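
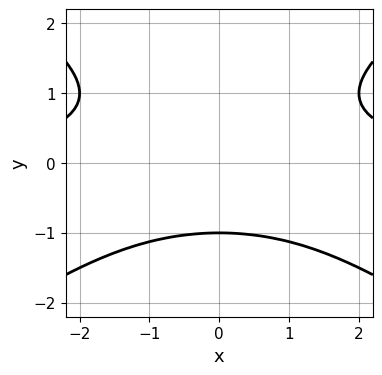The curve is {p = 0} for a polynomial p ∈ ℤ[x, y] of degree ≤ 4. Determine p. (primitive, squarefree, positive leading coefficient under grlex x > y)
x^2*y - 2*y^3 + y^2 - 3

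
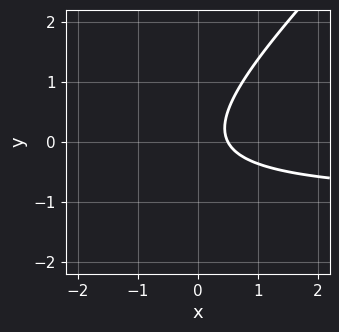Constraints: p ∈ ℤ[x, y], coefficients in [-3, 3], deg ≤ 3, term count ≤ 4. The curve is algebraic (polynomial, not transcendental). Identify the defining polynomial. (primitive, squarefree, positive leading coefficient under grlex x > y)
First, deg p = 2. No degree-1 curve has this shape.
Then, from the visible intercepts: the curve avoids every integer y-axis point in the box.
Finally, solving for integer coefficients yields p as stated.

2*x*y - 2*y^2 + 2*x - 1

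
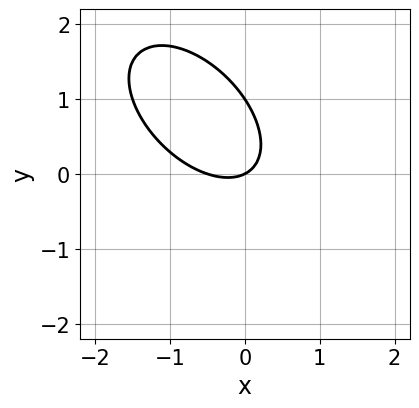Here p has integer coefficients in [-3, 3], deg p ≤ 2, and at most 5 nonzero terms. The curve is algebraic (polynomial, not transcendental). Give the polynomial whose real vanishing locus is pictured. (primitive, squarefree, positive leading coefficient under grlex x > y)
2*x^2 + 2*x*y + 2*y^2 + x - 2*y

First, degree: no degree-1 curve has this shape, so deg p = 2.
Then, from the axis intercepts and sections: one x-axis crossing is at x = 0; the y-axis gridline crossings are at y ∈ {0, 1}.
Finally, the integer polynomial consistent with all of this is the stated p.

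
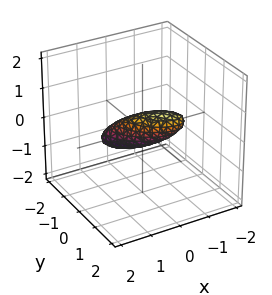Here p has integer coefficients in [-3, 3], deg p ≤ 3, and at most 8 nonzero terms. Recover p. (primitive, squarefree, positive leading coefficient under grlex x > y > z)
2*x^2 + 3*x*y + 3*y^2 - 3*y*z + 3*z^2 - 1

(a) The degree is 2 — no degree-1 surface has this shape.
(b) Solving for integer coefficients yields p as stated.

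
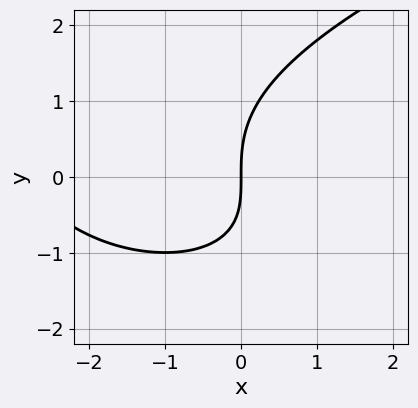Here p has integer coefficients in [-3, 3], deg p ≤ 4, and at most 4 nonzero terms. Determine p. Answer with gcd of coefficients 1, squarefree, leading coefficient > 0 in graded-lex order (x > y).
1. The degree is 3 — no degree-2 curve has this shape.
2. From the visible intercepts: it meets the x-axis at x = 0 (among the integer gridlines); it crosses the y-axis at the gridline y = 0.
3. Assembling these constraints gives the stated polynomial.

y^3 - x^2 - x*y - 3*x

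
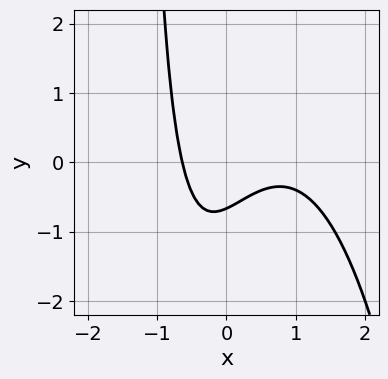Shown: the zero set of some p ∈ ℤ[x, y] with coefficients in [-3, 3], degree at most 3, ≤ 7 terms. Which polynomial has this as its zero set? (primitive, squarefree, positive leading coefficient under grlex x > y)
3*x^3 - 3*x^2 + 2*x*y + 3*y + 2

1. Degree: the shape is more complex than any degree-2 curve, so deg p = 3.
2. Matching integer coefficients to the picture gives p.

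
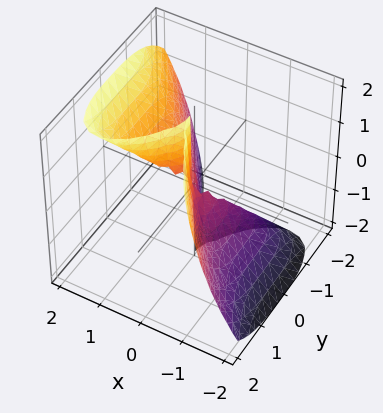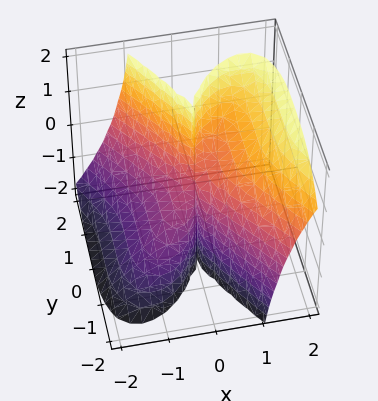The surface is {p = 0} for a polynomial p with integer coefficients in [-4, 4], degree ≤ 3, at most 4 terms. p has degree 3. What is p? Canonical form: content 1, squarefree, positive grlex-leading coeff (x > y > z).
First, degree: no degree-2 surface has this shape, so deg p = 3.
Then, observable constraints: one y-axis crossing is at y = 0; one x-axis crossing is at x = 0; every point of the z-axis in the box is on the surface.
Finally, putting this together gives p.

3*x^3 - 3*x^2*z + y^3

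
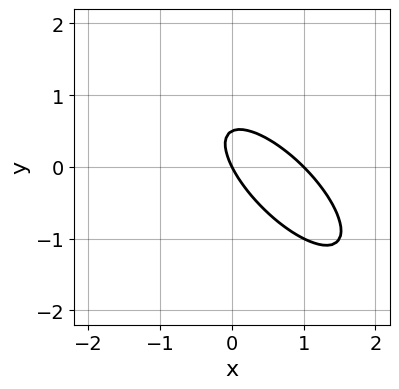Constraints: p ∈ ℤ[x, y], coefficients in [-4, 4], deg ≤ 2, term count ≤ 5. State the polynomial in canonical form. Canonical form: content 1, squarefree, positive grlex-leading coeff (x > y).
2*x^2 + 3*x*y + 2*y^2 - 2*x - y

First, deg p = 2. A generic line meets the curve in up to 2 points.
Next, from the axis intercepts and sections: it meets the y-axis at y = 0 (among the integer gridlines); among the integer gridlines, it crosses the x-axis at x ∈ {0, 1}.
Finally, matching integer coefficients to the picture gives p.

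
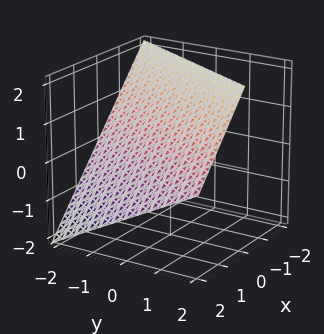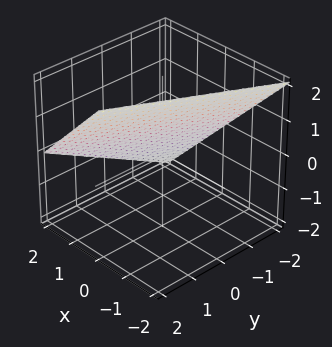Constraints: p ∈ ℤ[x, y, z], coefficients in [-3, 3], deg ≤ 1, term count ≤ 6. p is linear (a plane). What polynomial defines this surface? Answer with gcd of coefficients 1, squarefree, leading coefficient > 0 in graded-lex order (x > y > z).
(a) deg p = 1.
(b) Checking where it meets the axes: one z-axis crossing is at z = 1; it crosses the y-axis at the gridline y = -2.
(c) Assembling these constraints gives the stated polynomial.

2*x - y + 2*z - 2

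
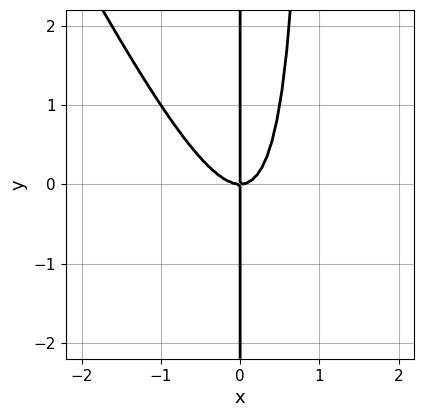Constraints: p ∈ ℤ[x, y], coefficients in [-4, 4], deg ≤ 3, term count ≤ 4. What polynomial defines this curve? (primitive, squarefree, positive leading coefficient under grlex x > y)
2*x^3 + x^2*y - x*y

1. Degree: a generic line meets the curve in up to 3 points, so deg p = 3.
2. Reading off the gridlines: it crosses the x-axis at the gridline x = 0; every point of the y-axis in the box is on the curve.
3. Putting this together gives p.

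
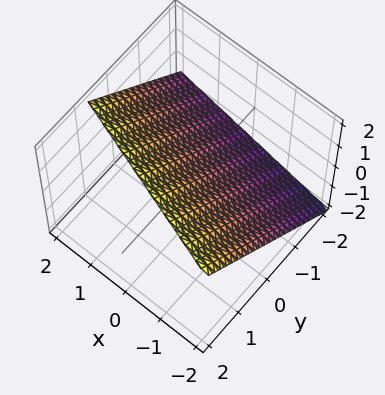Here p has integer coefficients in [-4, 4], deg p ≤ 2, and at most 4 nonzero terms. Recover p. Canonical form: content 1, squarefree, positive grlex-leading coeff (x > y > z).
First, degree: every cross-section is a straight line — this is a plane, so deg p = 1.
Next, from the visible intercepts: it crosses the x-axis at the gridline x = -2.
Finally, assembling these constraints gives the stated polynomial.

x + 3*y - 3*z + 2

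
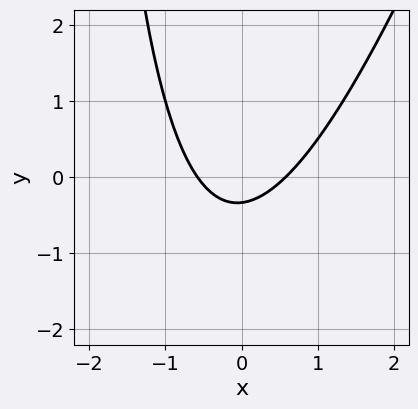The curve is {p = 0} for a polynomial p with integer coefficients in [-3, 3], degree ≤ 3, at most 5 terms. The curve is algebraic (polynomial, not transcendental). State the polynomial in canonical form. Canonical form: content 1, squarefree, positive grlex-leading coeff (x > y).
(a) The degree is 2 — a generic line meets the curve in up to 2 points.
(b) Matching integer coefficients to the picture gives p.

3*x^2 - x*y - 3*y - 1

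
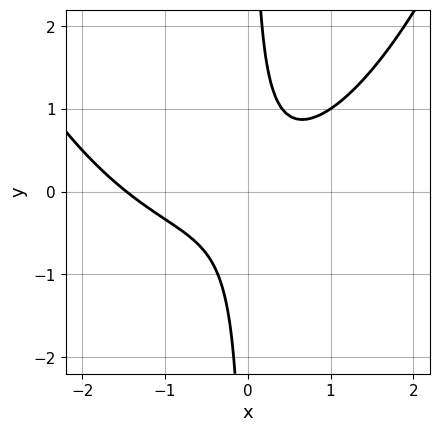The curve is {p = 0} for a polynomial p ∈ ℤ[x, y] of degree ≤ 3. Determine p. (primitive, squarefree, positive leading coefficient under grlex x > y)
x^3 + x^2 - 3*x*y + 1

First, degree: no degree-2 curve has this shape, so deg p = 3.
Then, observable constraints: it misses every integer gridline on the y-axis.
Finally, fitting integer coefficients to these (and the overall shape) gives p.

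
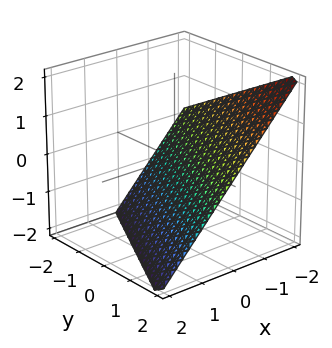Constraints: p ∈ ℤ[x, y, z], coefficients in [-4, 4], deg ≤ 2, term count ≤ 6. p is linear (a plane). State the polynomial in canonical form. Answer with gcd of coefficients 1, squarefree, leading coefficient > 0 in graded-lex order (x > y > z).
2*x - y + 2*z + 2

Degree: the surface is flat (a plane), so deg p = 1.
From the visible intercepts: one y-axis crossing is at y = 2; it crosses the x-axis at the gridline x = -1; it crosses the z-axis at the gridline z = -1.
Matching integer coefficients to the picture gives p.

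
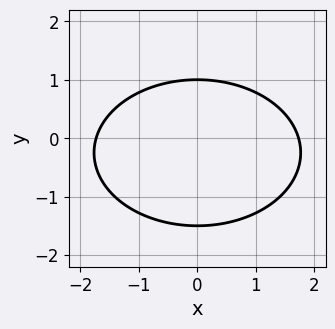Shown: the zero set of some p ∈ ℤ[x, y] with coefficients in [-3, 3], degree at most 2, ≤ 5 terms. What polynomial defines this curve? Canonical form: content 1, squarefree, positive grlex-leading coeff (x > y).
x^2 + 2*y^2 + y - 3

1. Degree: the shape is more complex than any degree-1 curve, so deg p = 2.
2. Symmetries: the x ↦ −x reflection is a symmetry, so x appears only in even powers.
3. Checking where it meets the axes: it crosses the y-axis at the gridline y = 1.
4. The integer polynomial consistent with all of this is the stated p.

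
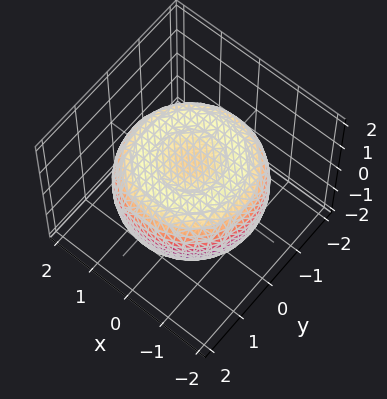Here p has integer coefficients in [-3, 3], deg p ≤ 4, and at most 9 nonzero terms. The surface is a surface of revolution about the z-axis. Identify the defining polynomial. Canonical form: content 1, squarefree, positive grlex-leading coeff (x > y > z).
x^4 + 2*x^2*y^2 + y^4 - 2*x^2 - 2*y^2 + 3*z^2 - 2

First, deg p = 4. A generic line meets the surface in up to 4 points.
Then, symmetries: rotational symmetry about the z-axis ⇒ p depends on x, y only through x² + y².
Next, reading off the gridlines: a circular section at z = -1 has radius exactly 1.
Finally, together with the visible shape, these determine p as stated.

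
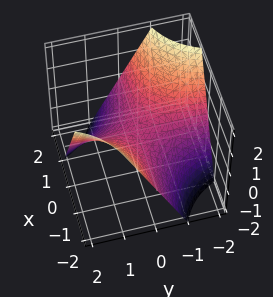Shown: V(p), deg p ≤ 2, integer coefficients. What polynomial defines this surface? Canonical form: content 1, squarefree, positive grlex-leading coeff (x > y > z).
The degree is 2 — a saddle surface; a quadric.
Observable constraints: one z-axis crossing is at z = 0; every point of the y-axis in the box is on the surface.
Together with the visible shape, these determine p as stated.

x*y + z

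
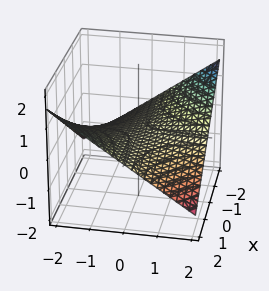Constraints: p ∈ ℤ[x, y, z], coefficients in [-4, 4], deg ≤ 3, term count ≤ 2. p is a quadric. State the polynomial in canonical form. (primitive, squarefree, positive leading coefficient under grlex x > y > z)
(a) Degree: a saddle surface; a quadric, so deg p = 2.
(b) From the visible intercepts: the visible x-axis segment lies entirely on the surface; the visible y-axis segment lies entirely on the surface; one z-axis crossing is at z = 0.
(c) Matching integer coefficients to the picture gives p.

x*y + 3*z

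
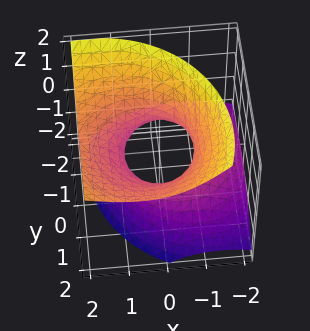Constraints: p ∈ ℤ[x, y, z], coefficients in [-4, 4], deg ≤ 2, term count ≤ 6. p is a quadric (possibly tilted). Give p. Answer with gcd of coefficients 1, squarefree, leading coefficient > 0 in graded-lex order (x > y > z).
2*x^2 - 3*x*z + 2*y^2 - 2*y*z - 3*z^2 - 2

1. deg p = 2.
2. Checking where it meets the axes: among the integer gridlines, it crosses the x-axis at x ∈ {-1, 1}; the y-axis gridline crossings are at y ∈ {-1, 1}; no z-intercept at any integer in the box.
3. Solving for integer coefficients yields p as stated.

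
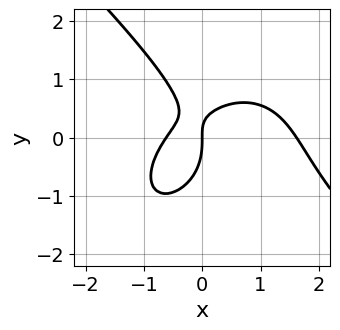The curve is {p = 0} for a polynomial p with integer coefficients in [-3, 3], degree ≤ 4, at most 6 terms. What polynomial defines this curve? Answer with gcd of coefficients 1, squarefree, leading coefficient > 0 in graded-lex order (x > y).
2*x^3 + 2*y^3 - 2*x^2 + 3*x*y - 2*x

Degree: no degree-2 curve has this shape, so deg p = 3.
Reading off the gridlines: it crosses the y-axis at the gridline y = 0; it crosses the x-axis at the gridline x = 0.
Putting this together gives p.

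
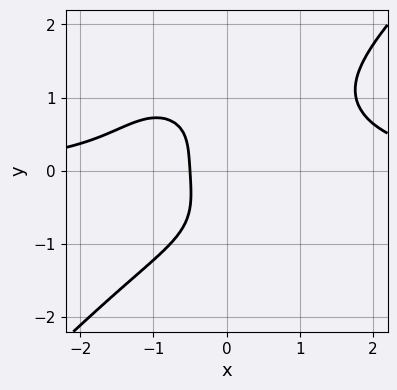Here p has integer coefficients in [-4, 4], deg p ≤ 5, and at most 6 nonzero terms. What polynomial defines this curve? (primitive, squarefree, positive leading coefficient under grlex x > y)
x^3*y - y^4 - 2*x - 1

deg p = 4. A generic line meets the curve in up to 4 points.
Against the integer gridlines: the curve avoids every integer y-axis point in the box.
Solving for integer coefficients yields p as stated.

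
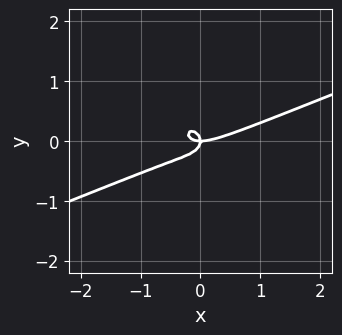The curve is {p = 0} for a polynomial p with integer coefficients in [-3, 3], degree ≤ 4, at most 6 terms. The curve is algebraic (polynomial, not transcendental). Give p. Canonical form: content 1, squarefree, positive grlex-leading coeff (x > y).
x^3 - 2*x^2*y - 3*y^3 - x*y

(a) The degree is 3 — the shape is more complex than any degree-2 curve.
(b) Checking where it meets the axes: it meets the x-axis at x = 0 (among the integer gridlines); it crosses the y-axis at the gridline y = 0.
(c) Matching integer coefficients to the picture gives p.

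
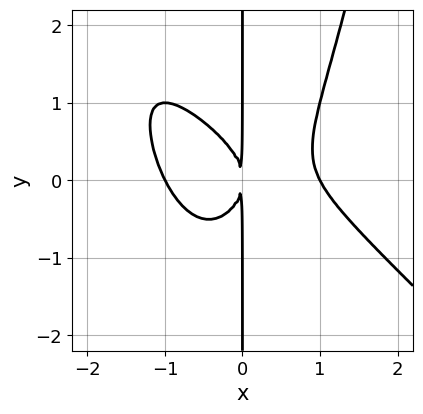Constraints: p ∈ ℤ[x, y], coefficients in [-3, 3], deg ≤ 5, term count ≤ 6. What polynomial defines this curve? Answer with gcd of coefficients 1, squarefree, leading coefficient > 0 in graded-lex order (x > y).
deg p = 4. No degree-3 curve has this shape.
Against the integer gridlines: the x-axis gridline crossings are at x ∈ {-1, 1}; the visible y-axis segment lies entirely on the curve.
These observations pin down the coefficients.

x^4 + x^3*y - x*y^2 - x^2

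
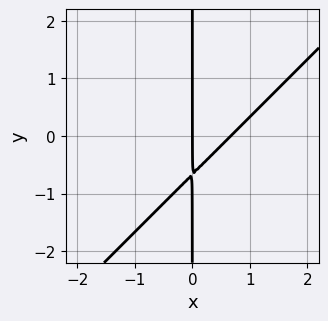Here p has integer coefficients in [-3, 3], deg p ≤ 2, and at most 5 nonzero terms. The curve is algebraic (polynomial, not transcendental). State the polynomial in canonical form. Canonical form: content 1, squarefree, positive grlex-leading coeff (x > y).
(a) The degree is 2 — a generic line meets the curve in up to 2 points.
(b) Reading off the gridlines: it meets the x-axis at x = 0 (among the integer gridlines); the visible y-axis segment lies entirely on the curve.
(c) These observations pin down the coefficients.

3*x^2 - 3*x*y - 2*x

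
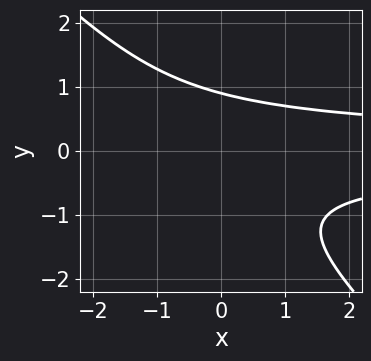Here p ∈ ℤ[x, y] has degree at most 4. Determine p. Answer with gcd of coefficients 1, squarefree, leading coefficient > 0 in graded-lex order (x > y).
3*x*y^2 + 3*y^3 + y^2 - 3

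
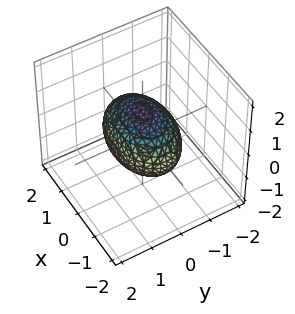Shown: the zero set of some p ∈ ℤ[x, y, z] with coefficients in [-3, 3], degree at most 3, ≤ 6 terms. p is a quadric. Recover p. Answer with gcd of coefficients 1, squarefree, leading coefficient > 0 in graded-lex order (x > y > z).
x^2 + 2*y^2 + 2*z^2 - 2

(a) Degree: bounded and convex; a quadric, so deg p = 2.
(b) Symmetries: it's symmetric under x → −x, forcing even powers of x; mirror symmetry z ↦ −z ⇒ only even powers of z; mirror symmetry y ↦ −y ⇒ only even powers of y.
(c) From the visible intercepts: the y-axis gridline crossings are at y ∈ {-1, 1}; the z-axis gridline crossings are at z ∈ {-1, 1}.
(d) Assembling these constraints gives the stated polynomial.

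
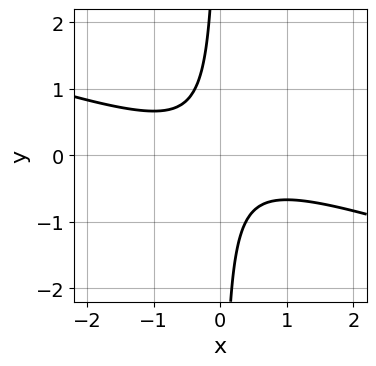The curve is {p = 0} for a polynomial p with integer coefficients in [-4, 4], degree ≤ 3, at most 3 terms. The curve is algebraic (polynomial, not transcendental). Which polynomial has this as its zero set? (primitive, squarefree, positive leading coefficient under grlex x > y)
The degree is 2 — no degree-1 curve has this shape.
Observable constraints: no y-intercept at any integer in the box; the curve avoids every integer x-axis point in the box.
The integer polynomial consistent with all of this is the stated p.

x^2 + 3*x*y + 1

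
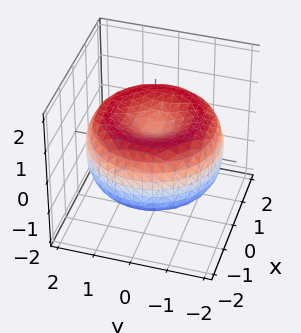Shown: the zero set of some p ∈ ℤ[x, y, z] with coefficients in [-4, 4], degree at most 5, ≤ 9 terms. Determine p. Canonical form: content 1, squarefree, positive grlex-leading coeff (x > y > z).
Degree: the shape is more complex than any degree-3 surface, so deg p = 4.
Symmetry: every cross-section ⟂ z is a circle, so x, y appear only via x² + y².
Reading off the gridlines: a circular section at z = 0 has radius between 1 and 2.
Fitting integer coefficients to these (and the overall shape) gives p.

x^4 + 2*x^2*y^2 + y^4 - 3*x^2 - 3*y^2 + 3*z^2 - 1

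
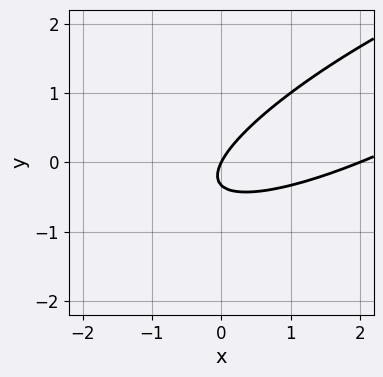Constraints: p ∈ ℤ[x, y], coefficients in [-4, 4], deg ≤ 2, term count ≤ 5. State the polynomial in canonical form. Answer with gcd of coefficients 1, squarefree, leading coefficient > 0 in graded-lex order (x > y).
x^2 - 3*x*y + 3*y^2 - 2*x + y

deg p = 2. No degree-1 curve has this shape.
From the axis intercepts and sections: among the integer gridlines, it crosses the x-axis at x ∈ {0, 2}; it crosses the y-axis at the gridline y = 0.
Fitting integer coefficients to these (and the overall shape) gives p.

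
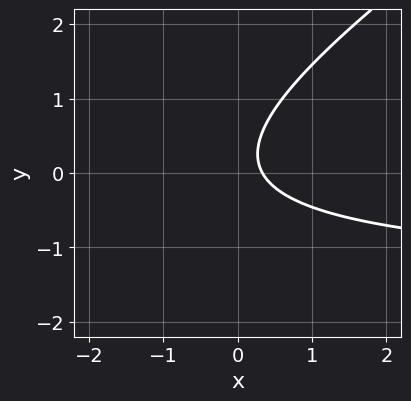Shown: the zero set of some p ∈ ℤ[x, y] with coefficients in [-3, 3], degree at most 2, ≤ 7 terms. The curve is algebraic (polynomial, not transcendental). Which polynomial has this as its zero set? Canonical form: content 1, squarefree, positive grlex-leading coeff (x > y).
2*x*y - 3*y^2 + 3*x + y - 1

deg p = 2.
From the axis intercepts and sections: it misses every integer gridline on the y-axis.
Together with the visible shape, these determine p as stated.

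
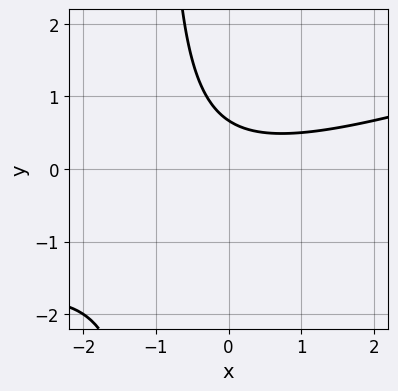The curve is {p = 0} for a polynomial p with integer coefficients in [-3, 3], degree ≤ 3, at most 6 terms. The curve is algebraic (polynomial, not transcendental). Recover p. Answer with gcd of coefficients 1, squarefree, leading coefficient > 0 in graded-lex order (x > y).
x^2 - 3*x*y - 3*y + 2

1. Degree: no degree-1 curve has this shape, so deg p = 2.
2. Reading off the gridlines: no x-intercept at any integer in the box.
3. Assembling these constraints gives the stated polynomial.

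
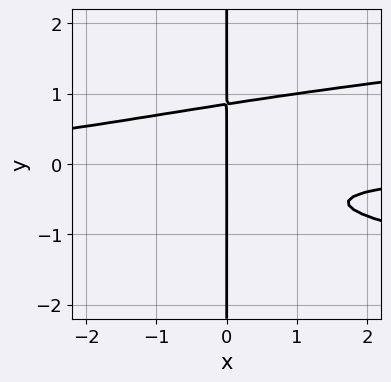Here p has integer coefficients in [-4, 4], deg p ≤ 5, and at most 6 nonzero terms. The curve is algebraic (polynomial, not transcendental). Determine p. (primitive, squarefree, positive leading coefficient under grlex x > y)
(a) The degree is 4 — the shape is more complex than any degree-3 curve.
(b) Observable constraints: one x-axis crossing is at x = 0; every point of the y-axis in the box is on the curve.
(c) Solving for integer coefficients yields p as stated.

3*x*y^3 - x^2*y - x*y - x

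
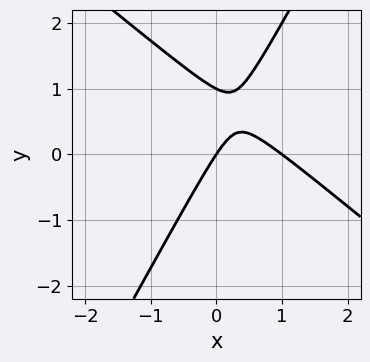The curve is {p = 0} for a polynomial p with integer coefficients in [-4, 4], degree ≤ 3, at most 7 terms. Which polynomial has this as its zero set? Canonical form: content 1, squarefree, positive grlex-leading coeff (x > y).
3*x^2 + 2*x*y - 2*y^2 - 3*x + 2*y

First, deg p = 2. No degree-1 curve has this shape.
Next, observable constraints: the x-axis gridline crossings are at x ∈ {0, 1}; among the integer gridlines, it crosses the y-axis at y ∈ {0, 1}.
Finally, together with the visible shape, these determine p as stated.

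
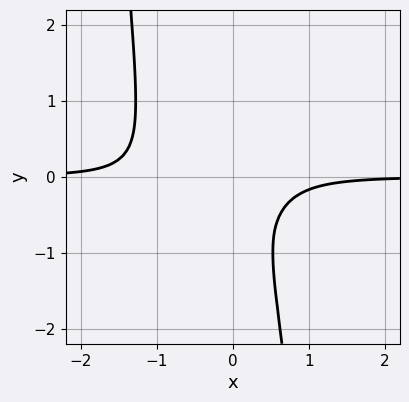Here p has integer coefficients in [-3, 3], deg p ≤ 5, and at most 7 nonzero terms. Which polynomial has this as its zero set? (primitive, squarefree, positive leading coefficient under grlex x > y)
3*x^3*y + 2*x^2*y + y^2 + y + 1

First, the degree is 4 — the shape is more complex than any degree-3 curve.
Then, against the integer gridlines: it misses every integer gridline on the x-axis; the curve avoids every integer y-axis point in the box.
Finally, matching integer coefficients to the picture gives p.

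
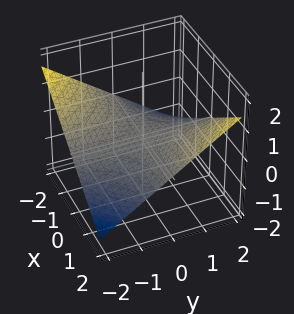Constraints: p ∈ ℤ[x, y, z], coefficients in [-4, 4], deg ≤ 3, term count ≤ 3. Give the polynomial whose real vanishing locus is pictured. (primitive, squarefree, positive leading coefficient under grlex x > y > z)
x*y - 3*z

deg p = 2. A saddle surface; a quadric.
Observable constraints: it crosses the z-axis at the gridline z = 0; every point of the x-axis in the box is on the surface.
Putting this together gives p. Check: (0, -2, 0) on the y-axis lies on the surface, and p(0, -2, 0) = 0. ✓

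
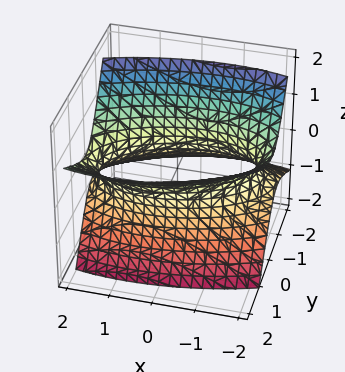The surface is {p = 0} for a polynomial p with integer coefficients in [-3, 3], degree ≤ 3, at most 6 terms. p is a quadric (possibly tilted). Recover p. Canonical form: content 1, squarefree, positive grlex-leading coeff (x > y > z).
x^2 - x*y + 3*y^2 - 3*y*z - 3*z^2 - 3

First, degree: the shape is more complex than any degree-1 surface, so deg p = 2.
Then, against the integer gridlines: among the integer gridlines, it crosses the y-axis at y ∈ {-1, 1}; no z-intercept at any integer in the box.
Finally, assembling these constraints gives the stated polynomial.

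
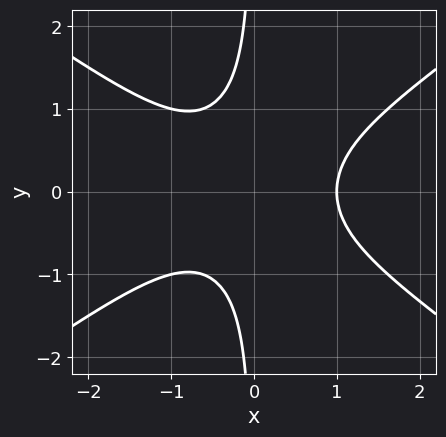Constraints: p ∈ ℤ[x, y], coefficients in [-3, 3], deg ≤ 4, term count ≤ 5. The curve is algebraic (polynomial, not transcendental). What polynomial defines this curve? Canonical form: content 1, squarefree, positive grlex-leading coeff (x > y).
First, the degree is 3 — the shape is more complex than any degree-2 curve.
Then, symmetries: it's symmetric under y → −y, forcing even powers of y.
Then, observable constraints: it meets the x-axis at x = 1 (among the integer gridlines); the curve avoids every integer y-axis point in the box.
Finally, the integer polynomial consistent with all of this is the stated p.

x^3 - 2*x*y^2 - 1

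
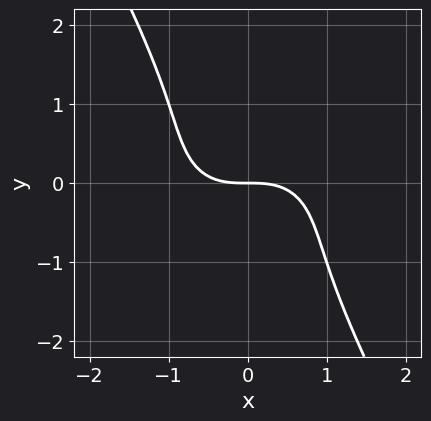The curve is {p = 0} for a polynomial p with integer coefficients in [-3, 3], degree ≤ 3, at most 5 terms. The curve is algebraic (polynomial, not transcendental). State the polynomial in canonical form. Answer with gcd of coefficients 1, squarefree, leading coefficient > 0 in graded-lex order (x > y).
2*x^3 + 3*x*y^2 + 2*y^3 + 3*y

The degree is 3 — a generic line meets the curve in up to 3 points.
From the visible intercepts: one x-axis crossing is at x = 0; it crosses the y-axis at the gridline y = 0.
Putting this together gives p.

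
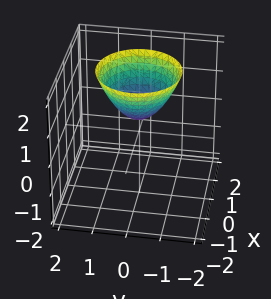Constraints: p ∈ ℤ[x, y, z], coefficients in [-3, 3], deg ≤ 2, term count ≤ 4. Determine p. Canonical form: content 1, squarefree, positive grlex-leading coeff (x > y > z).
2*x^2 + 2*y^2 - 2*z + 1

First, deg p = 2. The shape is more complex than any degree-1 surface.
Next, symmetry: the surface is invariant under rotation about z: p = q(x² + y², z).
Next, checking where it meets the axes: it misses every integer gridline on the x-axis; a circular section at z = 2 has radius between 1 and 2; the surface avoids every integer y-axis point in the box.
Finally, together with the visible shape, these determine p as stated.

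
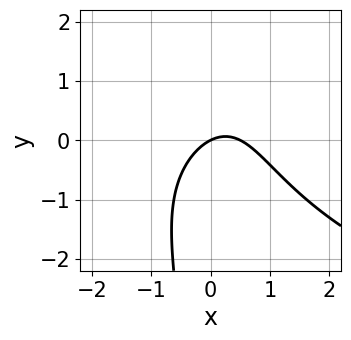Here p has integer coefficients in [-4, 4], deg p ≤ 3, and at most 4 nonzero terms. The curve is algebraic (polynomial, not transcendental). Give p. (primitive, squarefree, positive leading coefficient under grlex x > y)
x*y^2 - 2*x^2 + x - 2*y

1. deg p = 3. A generic line meets the curve in up to 3 points.
2. Observable constraints: one y-axis crossing is at y = 0; it crosses the x-axis at the gridline x = 0.
3. Together with the visible shape, these determine p as stated.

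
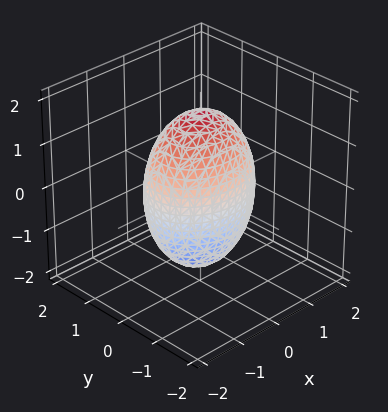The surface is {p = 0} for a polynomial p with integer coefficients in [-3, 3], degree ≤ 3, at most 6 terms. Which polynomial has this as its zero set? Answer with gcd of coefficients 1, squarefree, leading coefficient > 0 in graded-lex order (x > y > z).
2*x^2 + 3*y^2 + z^2 - 3

Degree: a closed, bounded, convex surface; a quadric, so deg p = 2.
Symmetries: it's symmetric under y → −y, forcing even powers of y; mirror symmetry x ↦ −x ⇒ only even powers of x; it's symmetric under z → −z, forcing even powers of z.
From the axis intercepts and sections: among the integer gridlines, it crosses the y-axis at y ∈ {-1, 1}.
Solving for integer coefficients yields p as stated.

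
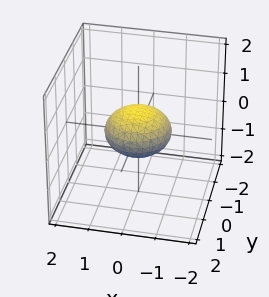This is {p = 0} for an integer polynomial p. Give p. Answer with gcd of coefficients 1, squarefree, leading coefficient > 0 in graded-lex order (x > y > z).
x^2 + y^2 + 2*z^2 - 1

First, deg p = 2. Bounded and convex; a quadric.
Then, symmetries: the z ↦ −z reflection is a symmetry, so z appears only in even powers; the z-axis is an axis of rotation, so x and y enter only as x² + y².
Then, from the axis intercepts and sections: among the integer gridlines, it crosses the x-axis at x ∈ {-1, 1}; the y-axis gridline crossings are at y ∈ {-1, 1}; a circular section at z = 0 has radius exactly 1.
Finally, assembling these constraints gives the stated polynomial.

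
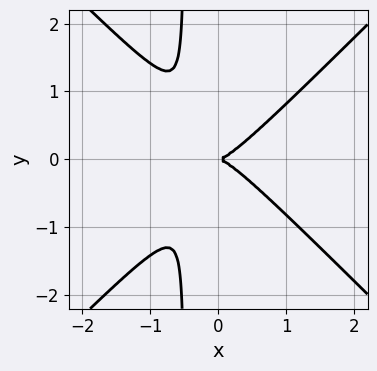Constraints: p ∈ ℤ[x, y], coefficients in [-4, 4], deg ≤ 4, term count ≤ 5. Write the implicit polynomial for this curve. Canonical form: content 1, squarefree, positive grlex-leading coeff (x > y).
1. deg p = 3. A generic line meets the curve in up to 3 points.
2. Symmetries: mirror symmetry y ↦ −y ⇒ only even powers of y.
3. Observable constraints: it meets the x-axis at x = 0 (among the integer gridlines); one y-axis crossing is at y = 0.
4. Assembling these constraints gives the stated polynomial.

2*x^3 - 2*x*y^2 - y^2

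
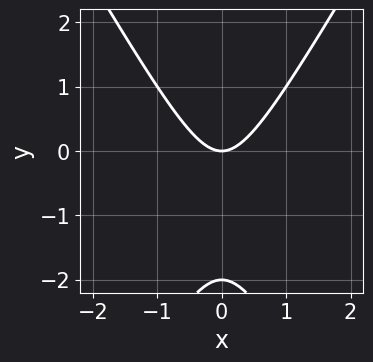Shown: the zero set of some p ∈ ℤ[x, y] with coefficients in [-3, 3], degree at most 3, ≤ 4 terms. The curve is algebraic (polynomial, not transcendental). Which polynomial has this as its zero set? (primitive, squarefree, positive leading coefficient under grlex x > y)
3*x^2 - y^2 - 2*y

(a) deg p = 2. A generic line meets the curve in up to 2 points.
(b) Symmetries: it's symmetric under x → −x, forcing even powers of x.
(c) From the axis intercepts and sections: one x-axis crossing is at x = 0; the y-axis gridline crossings are at y ∈ {-2, 0}.
(d) Assembling these constraints gives the stated polynomial.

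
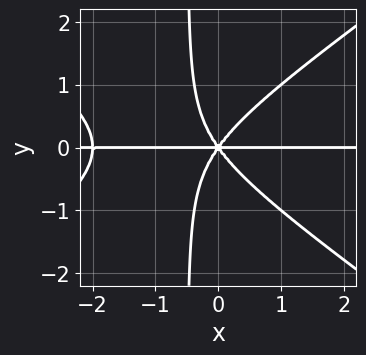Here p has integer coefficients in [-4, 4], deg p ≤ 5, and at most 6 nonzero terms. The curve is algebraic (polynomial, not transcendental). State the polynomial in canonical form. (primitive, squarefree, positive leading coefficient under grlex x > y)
x^3*y - 2*x*y^3 + 2*x^2*y - y^3

Degree: no degree-3 curve has this shape, so deg p = 4.
From the axis intercepts and sections: it crosses the y-axis at the gridline y = 0; every point of the x-axis in the box is on the curve.
Solving for integer coefficients yields p as stated.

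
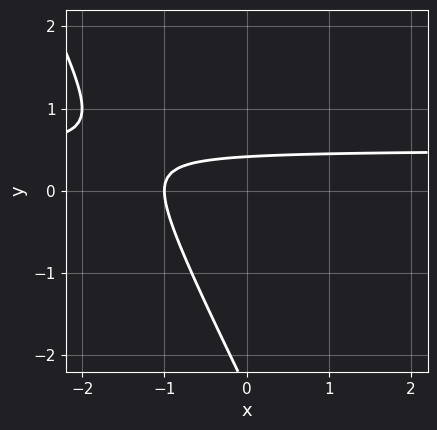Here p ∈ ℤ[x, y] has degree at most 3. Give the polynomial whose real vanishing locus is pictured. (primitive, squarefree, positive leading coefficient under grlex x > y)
The degree is 2 — no degree-1 curve has this shape.
Reading off the gridlines: it meets the x-axis at x = -1 (among the integer gridlines).
Solving for integer coefficients yields p as stated.

2*x*y + y^2 - x + 2*y - 1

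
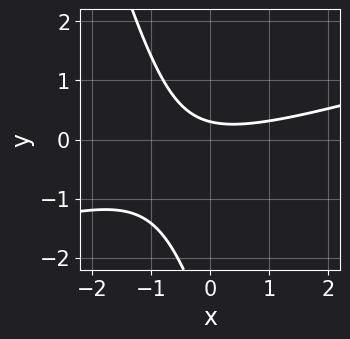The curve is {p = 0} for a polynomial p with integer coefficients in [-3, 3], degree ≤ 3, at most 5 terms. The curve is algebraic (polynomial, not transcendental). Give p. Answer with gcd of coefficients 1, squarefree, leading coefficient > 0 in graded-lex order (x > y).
First, degree: a generic line meets the curve in up to 2 points, so deg p = 2.
Then, against the integer gridlines: no x-intercept at any integer in the box.
Finally, together with the visible shape, these determine p as stated.

x^2 - 3*x*y - y^2 - 3*y + 1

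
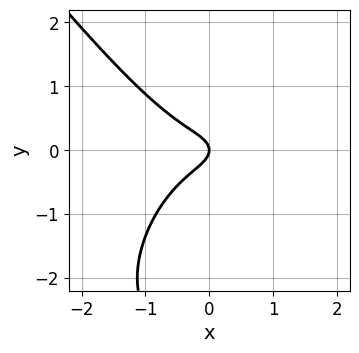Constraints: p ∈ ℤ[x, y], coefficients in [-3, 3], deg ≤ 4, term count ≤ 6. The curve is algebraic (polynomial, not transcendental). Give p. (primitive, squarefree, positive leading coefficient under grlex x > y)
(a) deg p = 3.
(b) Checking where it meets the axes: one y-axis crossing is at y = 0; one x-axis crossing is at x = 0.
(c) These observations pin down the coefficients.

2*x^3 + y^3 + 3*y^2 + x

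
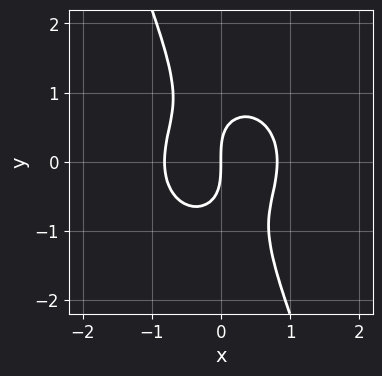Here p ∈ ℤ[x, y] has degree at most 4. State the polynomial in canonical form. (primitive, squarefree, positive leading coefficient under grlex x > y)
3*x^3 + 2*x*y^2 + y^3 - 2*x

First, deg p = 3. A generic line meets the curve in up to 3 points.
Then, reading off the gridlines: one x-axis crossing is at x = 0; one y-axis crossing is at y = 0.
Finally, putting this together gives p.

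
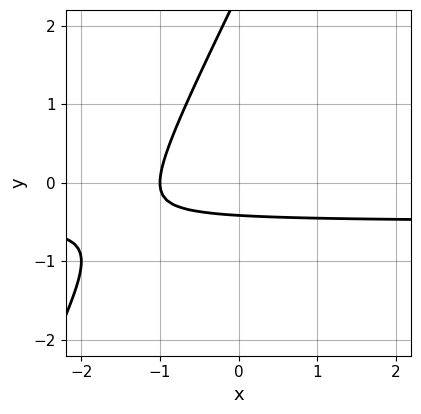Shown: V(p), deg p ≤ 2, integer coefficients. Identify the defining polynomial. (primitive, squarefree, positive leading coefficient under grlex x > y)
2*x*y - y^2 + x + 2*y + 1

First, deg p = 2.
Then, from the visible intercepts: one x-axis crossing is at x = -1.
Finally, putting this together gives p.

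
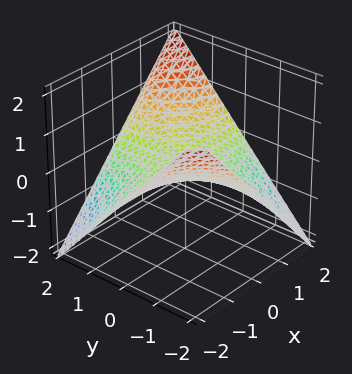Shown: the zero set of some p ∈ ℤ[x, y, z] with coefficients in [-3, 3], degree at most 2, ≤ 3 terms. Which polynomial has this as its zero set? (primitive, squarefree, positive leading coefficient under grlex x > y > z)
x*y - 2*z

First, the degree is 2 — a hyperbolic paraboloid; a quadric.
Next, observable constraints: every point of the y-axis in the box is on the surface; every point of the x-axis in the box is on the surface; it crosses the z-axis at the gridline z = 0.
Finally, the integer polynomial consistent with all of this is the stated p.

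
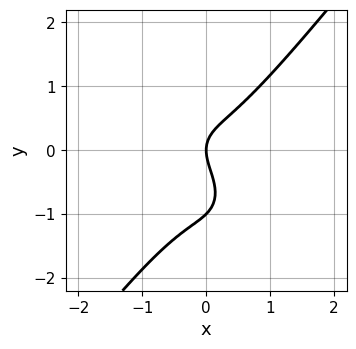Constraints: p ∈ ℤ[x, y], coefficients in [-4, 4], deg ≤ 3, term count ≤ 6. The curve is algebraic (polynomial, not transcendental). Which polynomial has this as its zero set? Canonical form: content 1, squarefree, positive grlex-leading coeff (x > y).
First, degree: a generic line meets the curve in up to 3 points, so deg p = 3.
Next, observable constraints: the y-axis gridline crossings are at y ∈ {-1, 0}; it crosses the x-axis at the gridline x = 0.
Finally, putting this together gives p.

2*x^3 - y^3 - y^2 + x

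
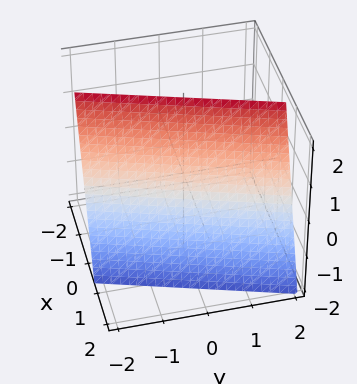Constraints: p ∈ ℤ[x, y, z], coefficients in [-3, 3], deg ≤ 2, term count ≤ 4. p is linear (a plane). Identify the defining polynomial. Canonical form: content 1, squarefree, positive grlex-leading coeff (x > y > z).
3*x - y + z - 2

(a) The degree is 1 — every cross-section is a straight line — this is a plane.
(b) Checking where it meets the axes: it meets the z-axis at z = 2 (among the integer gridlines); one y-axis crossing is at y = -2.
(c) Putting this together gives p.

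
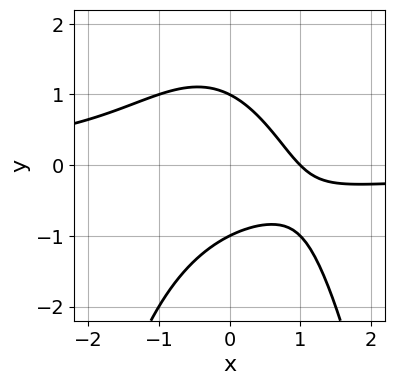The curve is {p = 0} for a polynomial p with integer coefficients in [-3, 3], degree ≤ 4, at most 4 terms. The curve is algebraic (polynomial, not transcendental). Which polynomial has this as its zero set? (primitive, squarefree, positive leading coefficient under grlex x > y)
(a) deg p = 3.
(b) From the visible intercepts: it crosses the x-axis at the gridline x = 1; among the integer gridlines, it crosses the y-axis at y ∈ {-1, 1}.
(c) Together with the visible shape, these determine p as stated.

x^2*y + y^2 + x - 1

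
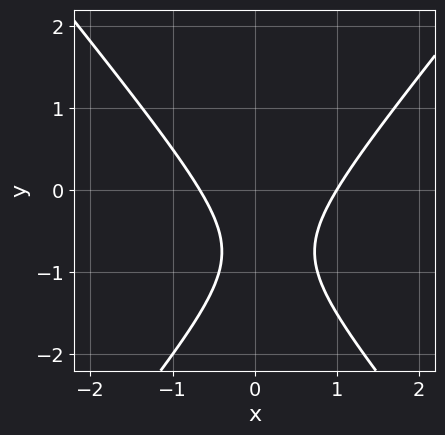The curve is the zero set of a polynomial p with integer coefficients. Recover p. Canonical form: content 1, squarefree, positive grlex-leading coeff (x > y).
(a) deg p = 2.
(b) Observable constraints: the curve avoids every integer y-axis point in the box; one x-axis crossing is at x = 1.
(c) Matching integer coefficients to the picture gives p.

3*x^2 - 2*y^2 - x - 3*y - 2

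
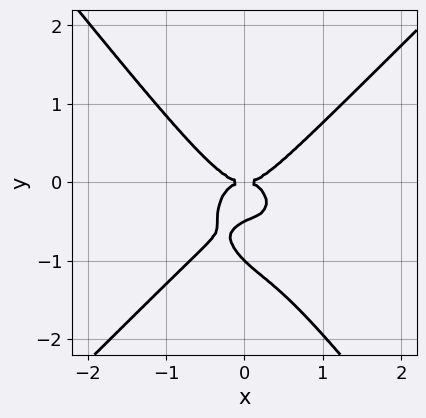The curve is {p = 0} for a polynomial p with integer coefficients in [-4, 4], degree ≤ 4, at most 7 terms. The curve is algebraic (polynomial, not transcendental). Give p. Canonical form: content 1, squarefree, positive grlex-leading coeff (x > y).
3*x^4 - x*y^3 - 2*y^4 - 3*y^3 - y^2

First, degree: a generic line meets the curve in up to 4 points, so deg p = 4.
Next, from the visible intercepts: it crosses the x-axis at the gridline x = 0; the y-axis gridline crossings are at y ∈ {-1, 0}.
Finally, assembling these constraints gives the stated polynomial.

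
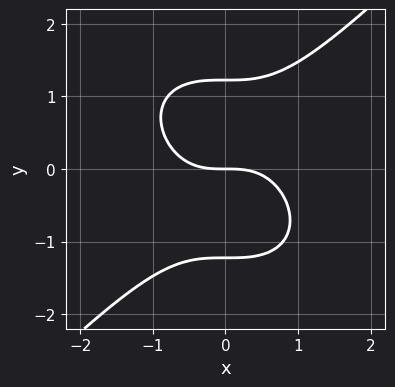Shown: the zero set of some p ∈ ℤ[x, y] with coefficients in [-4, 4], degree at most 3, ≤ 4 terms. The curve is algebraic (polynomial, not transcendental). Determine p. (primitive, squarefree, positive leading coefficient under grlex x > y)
2*x^3 - 2*y^3 + 3*y

1. deg p = 3.
2. Against the integer gridlines: one y-axis crossing is at y = 0; it crosses the x-axis at the gridline x = 0.
3. The integer polynomial consistent with all of this is the stated p.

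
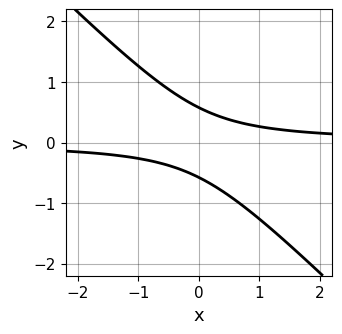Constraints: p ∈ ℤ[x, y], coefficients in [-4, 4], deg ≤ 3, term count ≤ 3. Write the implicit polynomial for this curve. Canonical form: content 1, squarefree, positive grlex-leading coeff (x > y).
3*x*y + 3*y^2 - 1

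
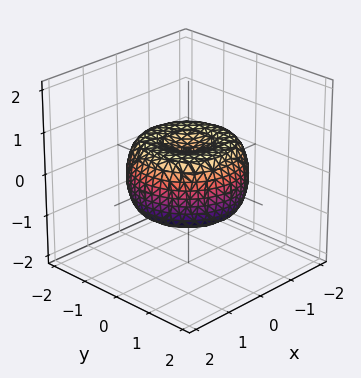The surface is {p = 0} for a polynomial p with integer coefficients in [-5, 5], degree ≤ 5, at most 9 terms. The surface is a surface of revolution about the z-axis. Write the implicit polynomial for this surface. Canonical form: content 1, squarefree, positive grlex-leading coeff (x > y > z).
The degree is 4 — no degree-3 surface has this shape.
Symmetries: the z-axis is an axis of rotation, so x and y enter only as x² + y².
Observable constraints: a circular section at z = 0 has radius between 1 and 2.
Together with the visible shape, these determine p as stated.

2*x^4 + 4*x^2*y^2 + 2*y^4 - 3*x^2 - 3*y^2 + 3*z^2 - 1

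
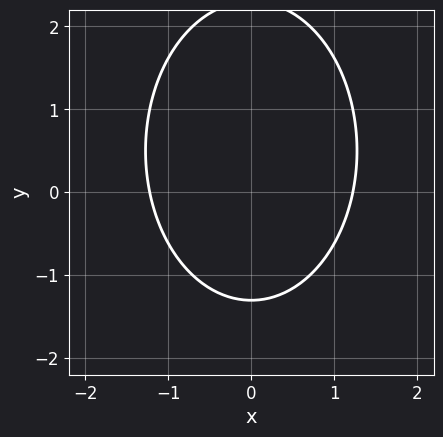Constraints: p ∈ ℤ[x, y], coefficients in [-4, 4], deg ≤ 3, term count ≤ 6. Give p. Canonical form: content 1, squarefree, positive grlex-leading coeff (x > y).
(a) Degree: a generic line meets the curve in up to 2 points, so deg p = 2.
(b) Symmetries: the x ↦ −x reflection is a symmetry, so x appears only in even powers.
(c) Putting this together gives p.

2*x^2 + y^2 - y - 3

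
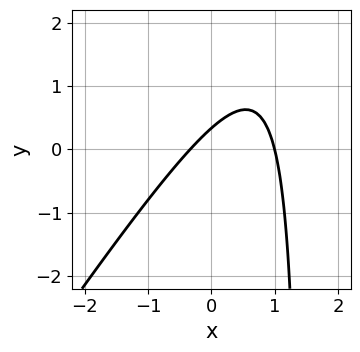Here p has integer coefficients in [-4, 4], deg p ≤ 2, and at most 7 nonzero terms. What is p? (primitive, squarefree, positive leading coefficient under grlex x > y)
1. deg p = 2.
2. From the axis intercepts and sections: it crosses the x-axis at the gridline x = 1.
3. Putting this together gives p.

3*x^2 - 2*x*y - 2*x + 3*y - 1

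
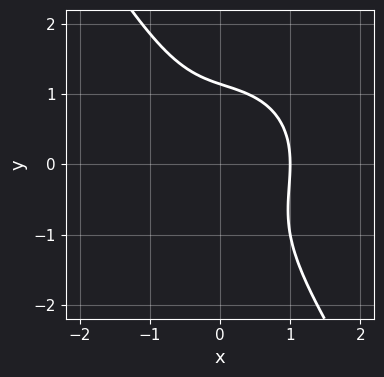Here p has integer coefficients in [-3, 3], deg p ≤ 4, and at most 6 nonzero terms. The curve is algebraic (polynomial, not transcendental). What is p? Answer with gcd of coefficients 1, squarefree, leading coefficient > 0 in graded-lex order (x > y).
First, the degree is 3 — no degree-2 curve has this shape.
Next, against the integer gridlines: it crosses the x-axis at the gridline x = 1.
Finally, matching integer coefficients to the picture gives p.

3*x^3 + 2*x*y^2 + 2*y^3 - 3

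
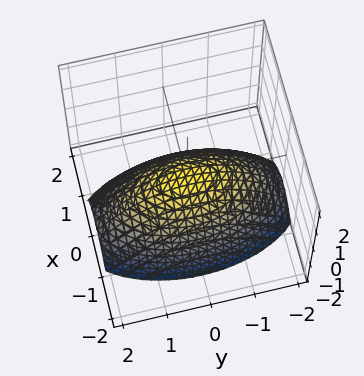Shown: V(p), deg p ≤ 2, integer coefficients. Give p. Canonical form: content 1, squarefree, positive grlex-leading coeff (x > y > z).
3*x^2 + y^2 + 3*z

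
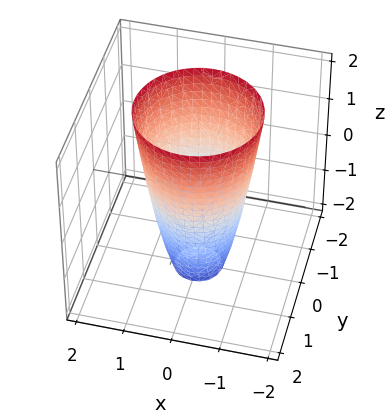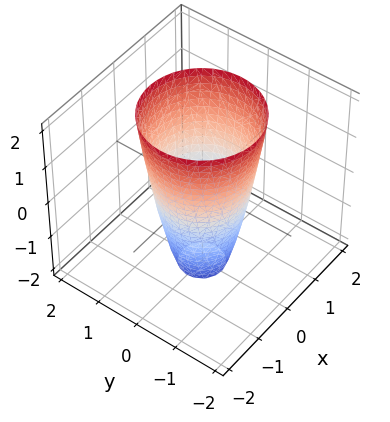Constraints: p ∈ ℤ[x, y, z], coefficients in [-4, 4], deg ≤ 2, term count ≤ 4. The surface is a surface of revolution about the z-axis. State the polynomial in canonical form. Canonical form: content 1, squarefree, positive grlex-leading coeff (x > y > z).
3*x^2 + 3*y^2 - z - 3

(a) The degree is 2 — no degree-1 surface has this shape.
(b) Symmetry: every cross-section ⟂ z is a circle, so x, y appear only via x² + y².
(c) From the axis intercepts and sections: the x-axis gridline crossings are at x ∈ {-1, 1}; the y-axis gridline crossings are at y ∈ {-1, 1}.
(d) Assembling these constraints gives the stated polynomial.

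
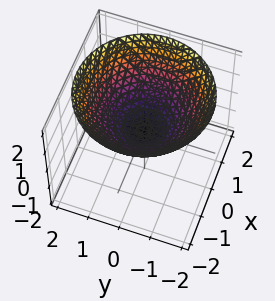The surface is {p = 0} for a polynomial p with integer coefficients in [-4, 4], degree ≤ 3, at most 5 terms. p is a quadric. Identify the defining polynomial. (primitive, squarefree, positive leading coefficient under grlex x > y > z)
x^2 + y^2 - 2*z

First, the degree is 2 — a paraboloid; a quadric.
Next, by symmetry, the surface is invariant under rotation about z: p = q(x² + y², z).
Then, checking where it meets the axes: a circular section at z = 1 has radius between 1 and 2; it crosses the y-axis at the gridline y = 0; it crosses the z-axis at the gridline z = 0.
Finally, solving for integer coefficients yields p as stated.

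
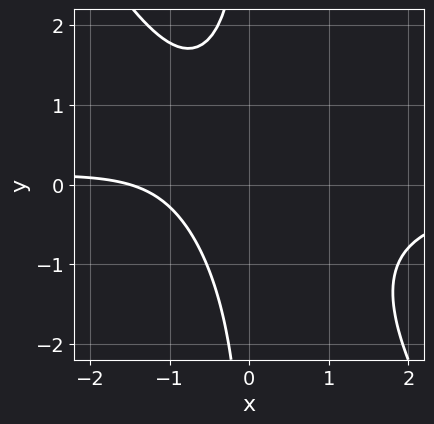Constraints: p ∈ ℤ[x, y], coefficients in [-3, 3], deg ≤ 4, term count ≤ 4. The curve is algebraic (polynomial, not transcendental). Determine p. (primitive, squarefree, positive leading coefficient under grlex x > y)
3*x^2*y + 2*x*y^2 + 2*x + 3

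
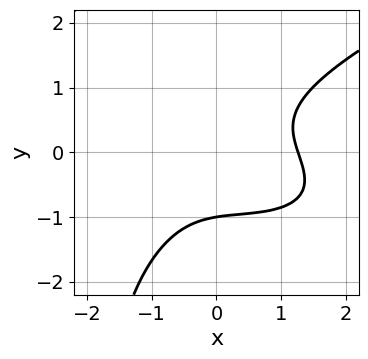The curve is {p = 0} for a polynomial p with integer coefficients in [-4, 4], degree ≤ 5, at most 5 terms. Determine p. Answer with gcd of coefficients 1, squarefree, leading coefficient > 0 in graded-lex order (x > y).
(a) Degree: no degree-3 curve has this shape, so deg p = 4.
(b) Reading off the gridlines: it crosses the y-axis at the gridline y = -1.
(c) Fitting integer coefficients to these (and the overall shape) gives p.

x*y^3 - x^3 - x^2*y + 2*y^3 + 2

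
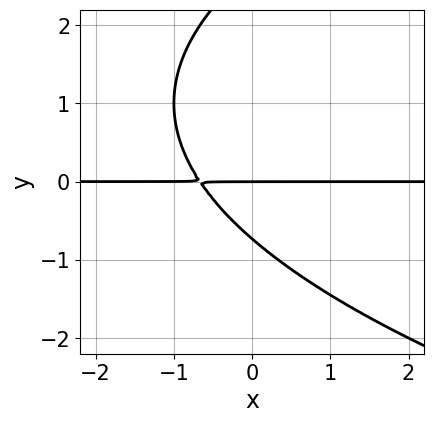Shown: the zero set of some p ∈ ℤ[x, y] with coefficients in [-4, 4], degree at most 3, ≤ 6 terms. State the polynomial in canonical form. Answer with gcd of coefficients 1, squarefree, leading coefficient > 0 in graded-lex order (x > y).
First, degree: a generic line meets the curve in up to 3 points, so deg p = 3.
Next, against the integer gridlines: one y-axis crossing is at y = 0; the visible x-axis segment lies entirely on the curve.
Finally, putting this together gives p.

y^3 - 3*x*y - 2*y^2 - 2*y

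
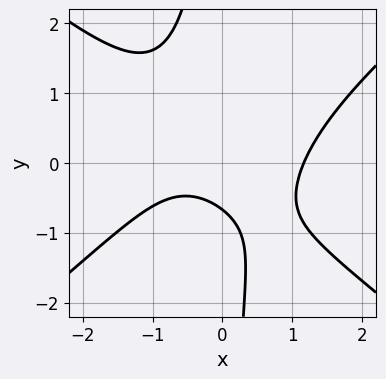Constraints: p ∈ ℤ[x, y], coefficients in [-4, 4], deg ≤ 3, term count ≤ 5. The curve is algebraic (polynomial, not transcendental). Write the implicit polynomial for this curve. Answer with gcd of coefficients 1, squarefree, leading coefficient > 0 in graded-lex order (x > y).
1. deg p = 3. A generic line meets the curve in up to 3 points.
2. Solving for integer coefficients yields p as stated.

2*x^3 - 3*x*y^2 - x - 3*y - 2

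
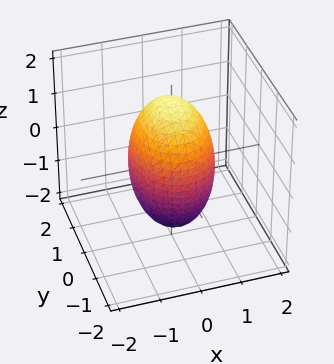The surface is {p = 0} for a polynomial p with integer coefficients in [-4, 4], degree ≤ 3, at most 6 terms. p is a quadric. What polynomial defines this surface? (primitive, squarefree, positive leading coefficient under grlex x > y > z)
deg p = 2. Bounded and convex; a quadric.
Symmetries: the y ↦ −y reflection is a symmetry, so y appears only in even powers; the x ↦ −x reflection is a symmetry, so x appears only in even powers; it's symmetric under z → −z, forcing even powers of z.
From the visible intercepts: among the integer gridlines, it crosses the x-axis at x ∈ {-1, 1}.
Solving for integer coefficients yields p as stated.

3*x^2 + 2*y^2 + z^2 - 3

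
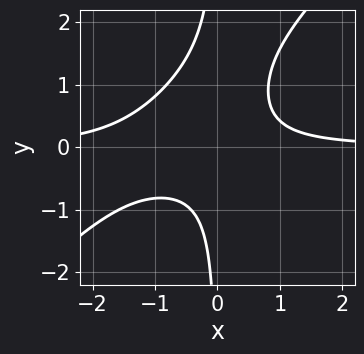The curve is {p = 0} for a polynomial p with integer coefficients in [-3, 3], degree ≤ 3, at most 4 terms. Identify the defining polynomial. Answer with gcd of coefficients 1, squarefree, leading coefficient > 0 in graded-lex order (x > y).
3*x^2*y - 3*x*y^2 + 3*x*y - 2

1. deg p = 3. The shape is more complex than any degree-2 curve.
2. Observable constraints: it misses every integer gridline on the x-axis; it misses every integer gridline on the y-axis.
3. Matching integer coefficients to the picture gives p.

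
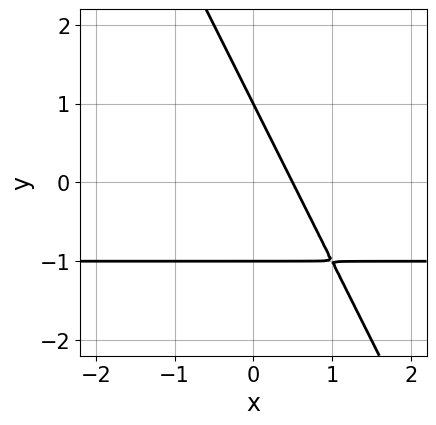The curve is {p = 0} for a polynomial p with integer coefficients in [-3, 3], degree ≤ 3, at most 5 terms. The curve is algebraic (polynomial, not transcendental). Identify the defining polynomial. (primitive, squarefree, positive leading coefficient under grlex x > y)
First, degree: no degree-1 curve has this shape, so deg p = 2.
Next, against the integer gridlines: the y-axis gridline crossings are at y ∈ {-1, 1}.
Finally, these observations pin down the coefficients.

2*x*y + y^2 + 2*x - 1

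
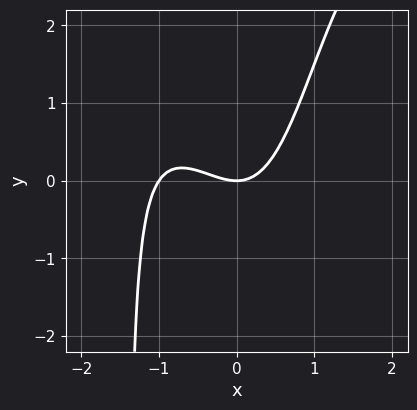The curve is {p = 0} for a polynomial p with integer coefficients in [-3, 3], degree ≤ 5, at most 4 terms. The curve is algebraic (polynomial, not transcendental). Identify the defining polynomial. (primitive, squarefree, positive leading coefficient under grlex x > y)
(a) deg p = 4. The shape is more complex than any degree-3 curve.
(b) From the axis intercepts and sections: one y-axis crossing is at y = 0; the x-axis gridline crossings are at x ∈ {-1, 0}.
(c) These observations pin down the coefficients.

x^3*y - 3*x^3 - 3*x^2 + 3*y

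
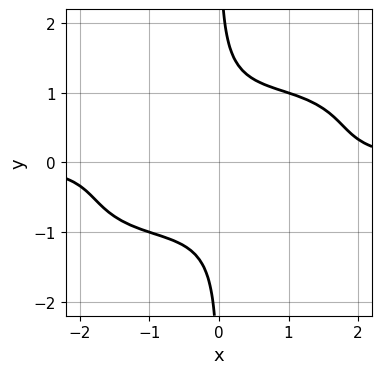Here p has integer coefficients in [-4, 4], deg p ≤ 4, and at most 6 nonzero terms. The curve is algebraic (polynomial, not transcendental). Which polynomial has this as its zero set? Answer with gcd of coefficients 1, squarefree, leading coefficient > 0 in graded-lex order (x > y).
1. deg p = 4.
2. Observable constraints: the curve avoids every integer x-axis point in the box; the curve avoids every integer y-axis point in the box.
3. Solving for integer coefficients yields p as stated.

x^3*y - 2*x^2*y^2 + 3*x*y^3 - 2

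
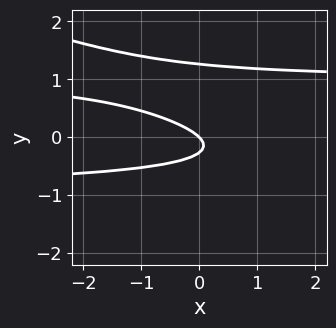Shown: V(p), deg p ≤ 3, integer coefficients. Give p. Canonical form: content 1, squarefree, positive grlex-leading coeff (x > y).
x*y^2 + 3*y^3 - 3*y^2 - x - y

First, degree: no degree-2 curve has this shape, so deg p = 3.
Next, from the axis intercepts and sections: one x-axis crossing is at x = 0; it meets the y-axis at y = 0 (among the integer gridlines).
Finally, these observations pin down the coefficients.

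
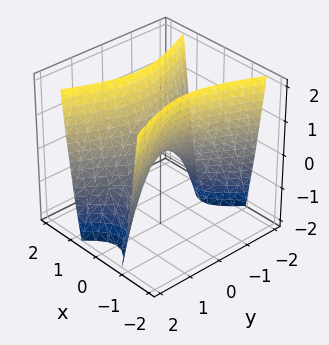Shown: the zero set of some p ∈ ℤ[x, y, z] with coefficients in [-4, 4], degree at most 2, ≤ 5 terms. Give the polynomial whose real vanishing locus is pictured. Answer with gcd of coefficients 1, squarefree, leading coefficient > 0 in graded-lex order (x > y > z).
First, the degree is 2 — a saddle surface; a quadric.
Next, symmetries: it's symmetric under y → −y, forcing even powers of y; mirror symmetry x ↦ −x ⇒ only even powers of x.
Then, observable constraints: it meets the z-axis at z = 0 (among the integer gridlines); one x-axis crossing is at x = 0.
Finally, together with the visible shape, these determine p as stated.

3*x^2 - y^2 - z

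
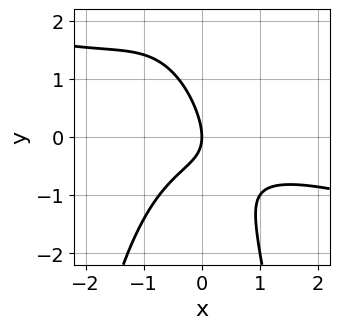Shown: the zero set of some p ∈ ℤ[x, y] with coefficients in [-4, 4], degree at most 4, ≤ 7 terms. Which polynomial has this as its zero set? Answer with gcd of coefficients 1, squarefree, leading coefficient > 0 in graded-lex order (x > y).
x^3 + 3*x^2*y + 3*x*y + 2*y^2 + 3*x

1. The degree is 3 — the shape is more complex than any degree-2 curve.
2. Against the integer gridlines: it crosses the x-axis at the gridline x = 0; it crosses the y-axis at the gridline y = 0.
3. Together with the visible shape, these determine p as stated.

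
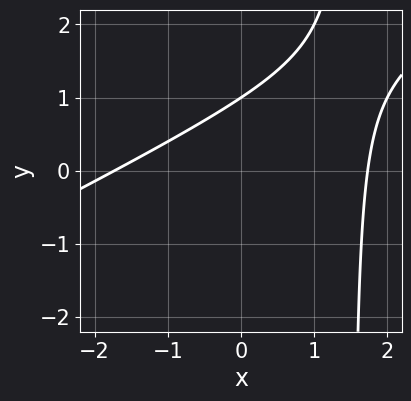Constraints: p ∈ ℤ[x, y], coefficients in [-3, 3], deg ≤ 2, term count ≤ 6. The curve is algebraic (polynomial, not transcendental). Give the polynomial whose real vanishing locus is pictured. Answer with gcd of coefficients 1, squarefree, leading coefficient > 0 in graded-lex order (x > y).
x^2 - 2*x*y + 3*y - 3

deg p = 2. No degree-1 curve has this shape.
Observable constraints: it meets the y-axis at y = 1 (among the integer gridlines).
Fitting integer coefficients to these (and the overall shape) gives p.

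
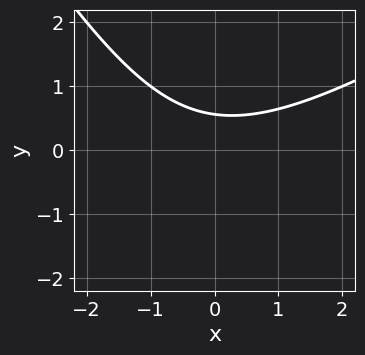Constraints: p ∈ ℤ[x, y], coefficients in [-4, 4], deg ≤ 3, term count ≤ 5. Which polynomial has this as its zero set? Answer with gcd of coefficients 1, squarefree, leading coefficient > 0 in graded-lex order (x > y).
The degree is 2 — no degree-1 curve has this shape.
Reading off the gridlines: no x-intercept at any integer in the box.
Fitting integer coefficients to these (and the overall shape) gives p.

x^2 - x*y - y^2 - 3*y + 2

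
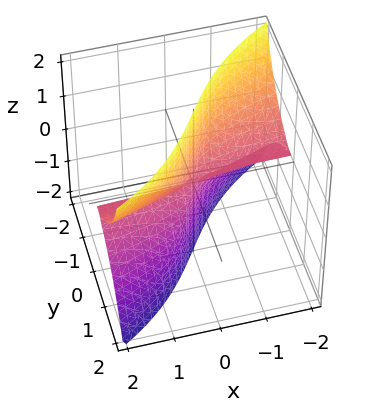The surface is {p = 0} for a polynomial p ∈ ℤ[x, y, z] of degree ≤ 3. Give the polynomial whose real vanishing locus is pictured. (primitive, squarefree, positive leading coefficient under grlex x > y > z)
3*x*z^2 - y^3 - 2*y*z^2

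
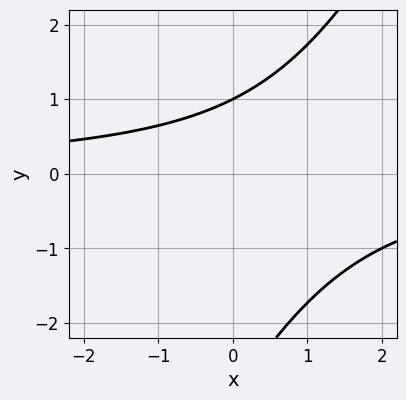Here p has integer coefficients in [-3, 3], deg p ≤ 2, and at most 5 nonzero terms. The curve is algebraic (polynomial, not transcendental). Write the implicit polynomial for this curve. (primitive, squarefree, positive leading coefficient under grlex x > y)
2*x*y - y^2 - 2*y + 3

1. Degree: the shape is more complex than any degree-1 curve, so deg p = 2.
2. Observable constraints: it meets the y-axis at y = 1 (among the integer gridlines); no x-intercept at any integer in the box.
3. Solving for integer coefficients yields p as stated.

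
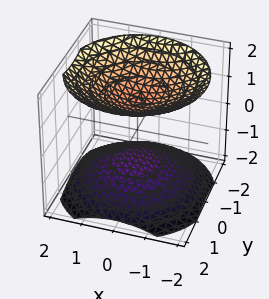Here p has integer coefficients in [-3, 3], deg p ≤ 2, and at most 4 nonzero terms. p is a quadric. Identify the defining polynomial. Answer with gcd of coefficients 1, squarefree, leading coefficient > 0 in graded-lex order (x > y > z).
2*x^2 + 2*y^2 - 3*z^2 + 3

1. The picture has 2 separate pieces. Treating them together as one polynomial.
2. deg p = 2. Two sheets facing apart; a quadric.
3. By symmetry, the surface is invariant under rotation about z: p = q(x² + y², z); it's symmetric under z → −z, forcing even powers of z.
4. From the visible intercepts: among the integer gridlines, it crosses the z-axis at z ∈ {-1, 1}; no x-intercept at any integer in the box; the surface avoids every integer y-axis point in the box.
5. Matching integer coefficients to the picture gives p.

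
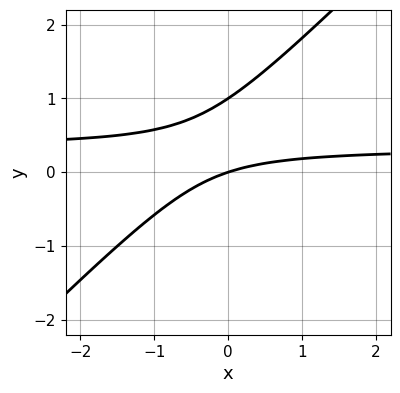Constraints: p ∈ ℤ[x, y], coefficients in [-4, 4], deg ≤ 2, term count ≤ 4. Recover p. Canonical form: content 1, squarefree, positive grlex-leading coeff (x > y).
1. The degree is 2 — the shape is more complex than any degree-1 curve.
2. Reading off the gridlines: it crosses the x-axis at the gridline x = 0; the y-axis gridline crossings are at y ∈ {0, 1}.
3. Together with the visible shape, these determine p as stated.

3*x*y - 3*y^2 - x + 3*y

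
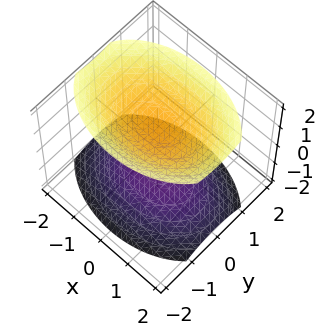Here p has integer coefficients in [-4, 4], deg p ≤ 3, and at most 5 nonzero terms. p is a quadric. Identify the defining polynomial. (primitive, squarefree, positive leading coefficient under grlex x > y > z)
x^2 + 2*y^2 - 2*z^2 + 3

(a) There are 2 components.
(b) Degree: two separate bowl-shaped sheets opening away from each other; a quadric, so deg p = 2.
(c) Symmetries: mirror symmetry y ↦ −y ⇒ only even powers of y; mirror symmetry x ↦ −x ⇒ only even powers of x; it's symmetric under z → −z, forcing even powers of z.
(d) From the visible intercepts: no x-intercept at any integer in the box; no y-intercept at any integer in the box.
(e) Matching integer coefficients to the picture gives p.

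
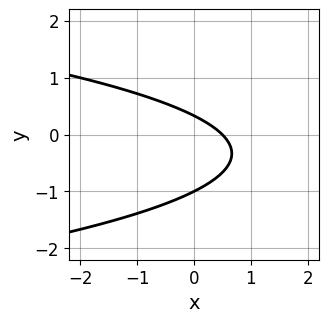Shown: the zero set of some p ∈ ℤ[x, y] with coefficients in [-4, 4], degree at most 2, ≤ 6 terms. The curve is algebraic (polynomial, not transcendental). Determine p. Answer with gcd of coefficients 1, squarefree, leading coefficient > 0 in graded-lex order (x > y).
3*y^2 + 2*x + 2*y - 1

1. Degree: no degree-1 curve has this shape, so deg p = 2.
2. Observable constraints: it crosses the y-axis at the gridline y = -1.
3. These observations pin down the coefficients.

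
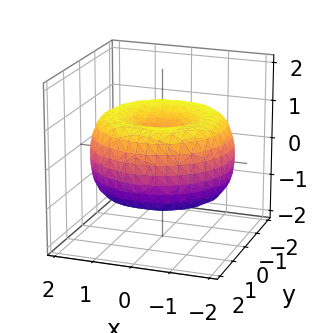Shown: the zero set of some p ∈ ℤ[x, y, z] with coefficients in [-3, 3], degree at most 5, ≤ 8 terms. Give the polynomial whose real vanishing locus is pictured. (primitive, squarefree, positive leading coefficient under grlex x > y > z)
x^4 + 2*x^2*y^2 + y^4 - 3*x^2 - 3*y^2 + 3*z^2 - 1

Degree: the shape is more complex than any degree-3 surface, so deg p = 4.
Symmetries: rotational symmetry about the z-axis ⇒ p depends on x, y only through x² + y².
Against the integer gridlines: a circular section at z = 1 has radius exactly 1.
Together with the visible shape, these determine p as stated.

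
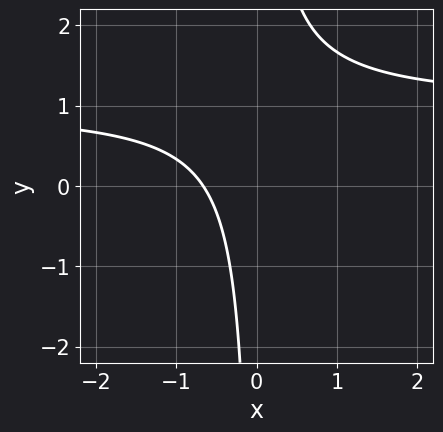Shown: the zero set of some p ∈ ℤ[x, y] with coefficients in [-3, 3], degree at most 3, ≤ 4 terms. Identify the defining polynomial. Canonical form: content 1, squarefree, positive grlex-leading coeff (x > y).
3*x*y - 3*x - 2

First, deg p = 2. No degree-1 curve has this shape.
Next, checking where it meets the axes: the curve avoids every integer y-axis point in the box.
Finally, together with the visible shape, these determine p as stated.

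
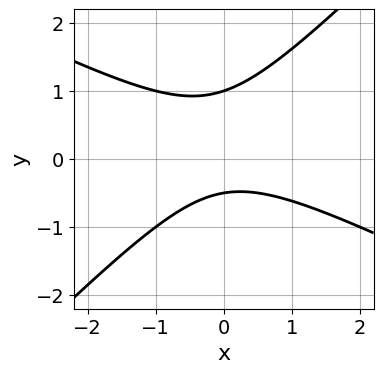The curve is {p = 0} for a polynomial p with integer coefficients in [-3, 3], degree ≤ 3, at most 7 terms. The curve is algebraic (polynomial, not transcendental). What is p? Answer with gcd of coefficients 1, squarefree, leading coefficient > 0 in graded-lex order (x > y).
x^2 + x*y - 2*y^2 + y + 1

(a) deg p = 2.
(b) Reading off the gridlines: one y-axis crossing is at y = 1; no x-intercept at any integer in the box.
(c) Fitting integer coefficients to these (and the overall shape) gives p.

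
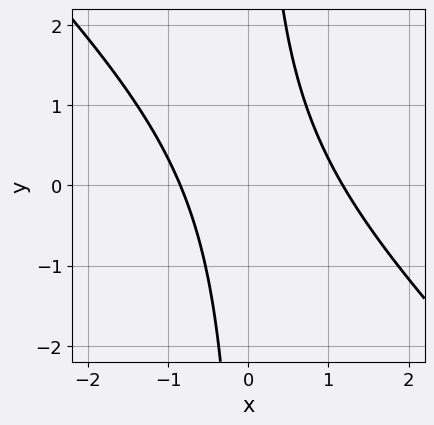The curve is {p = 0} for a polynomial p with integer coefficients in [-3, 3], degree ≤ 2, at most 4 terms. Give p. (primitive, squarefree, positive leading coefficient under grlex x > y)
1. The degree is 2 — a generic line meets the curve in up to 2 points.
2. From the axis intercepts and sections: no y-intercept at any integer in the box.
3. The integer polynomial consistent with all of this is the stated p.

3*x^2 + 3*x*y - x - 3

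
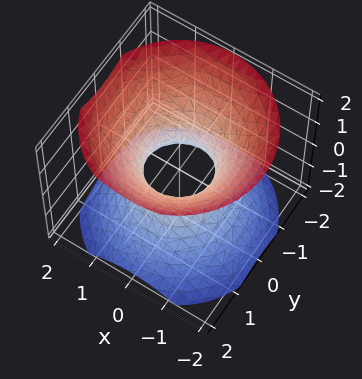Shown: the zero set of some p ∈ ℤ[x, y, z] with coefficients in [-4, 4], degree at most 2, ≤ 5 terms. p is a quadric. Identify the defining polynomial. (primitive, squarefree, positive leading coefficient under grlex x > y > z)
deg p = 2.
By symmetry, every cross-section ⟂ z is a circle, so x, y appear only via x² + y²; it's symmetric under z → −z, forcing even powers of z.
Against the integer gridlines: the surface avoids every integer z-axis point in the box; a circular section at z = 1 has radius between 1 and 2.
Putting this together gives p.

3*x^2 + 3*y^2 - 3*z^2 - 2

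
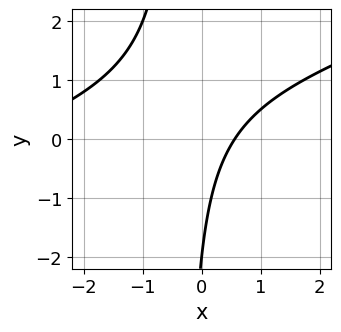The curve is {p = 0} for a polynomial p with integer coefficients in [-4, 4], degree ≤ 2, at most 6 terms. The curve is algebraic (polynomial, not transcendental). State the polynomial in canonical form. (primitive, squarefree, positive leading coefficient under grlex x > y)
First, degree: no degree-1 curve has this shape, so deg p = 2.
Next, from the axis intercepts and sections: one y-axis crossing is at y = -2.
Finally, together with the visible shape, these determine p as stated.

x^2 - 3*x*y + 3*x - y - 2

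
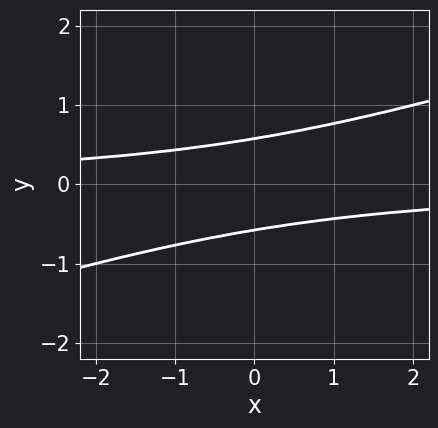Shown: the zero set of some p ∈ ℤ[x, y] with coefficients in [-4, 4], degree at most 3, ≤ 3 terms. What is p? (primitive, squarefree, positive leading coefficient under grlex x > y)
x*y - 3*y^2 + 1

Degree: a generic line meets the curve in up to 2 points, so deg p = 2.
From the visible intercepts: no x-intercept at any integer in the box.
Putting this together gives p.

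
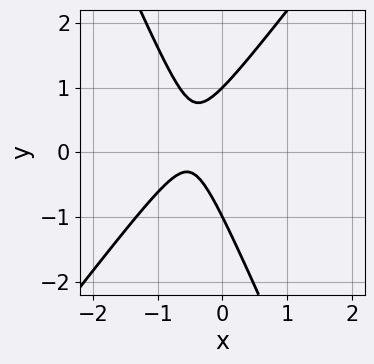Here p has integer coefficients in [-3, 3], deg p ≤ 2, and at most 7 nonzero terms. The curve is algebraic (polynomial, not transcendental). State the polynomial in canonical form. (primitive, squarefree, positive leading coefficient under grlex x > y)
(a) The degree is 2 — a generic line meets the curve in up to 2 points.
(b) From the visible intercepts: the curve avoids every integer x-axis point in the box; among the integer gridlines, it crosses the y-axis at y ∈ {-1, 1}.
(c) These observations pin down the coefficients.

3*x^2 - x*y - y^2 + 3*x + 1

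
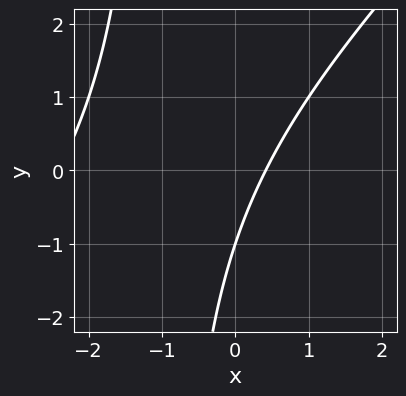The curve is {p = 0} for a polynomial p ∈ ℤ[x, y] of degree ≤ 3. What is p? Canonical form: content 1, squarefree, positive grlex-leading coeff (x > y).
First, degree: the shape is more complex than any degree-1 curve, so deg p = 2.
Next, checking where it meets the axes: it meets the y-axis at y = -1 (among the integer gridlines).
Finally, solving for integer coefficients yields p as stated.

x^2 - x*y + 2*x - y - 1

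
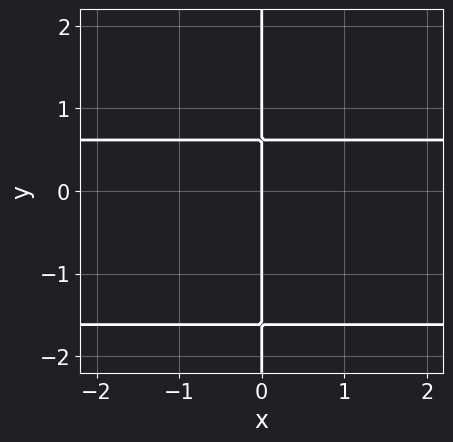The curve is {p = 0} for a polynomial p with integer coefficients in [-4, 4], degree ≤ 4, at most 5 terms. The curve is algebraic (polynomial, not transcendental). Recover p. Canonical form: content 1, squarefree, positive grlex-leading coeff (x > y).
The degree is 3 — no degree-2 curve has this shape.
Reading off the gridlines: it meets the x-axis at x = 0 (among the integer gridlines); every point of the y-axis in the box is on the curve.
Putting this together gives p.

x*y^2 + x*y - x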